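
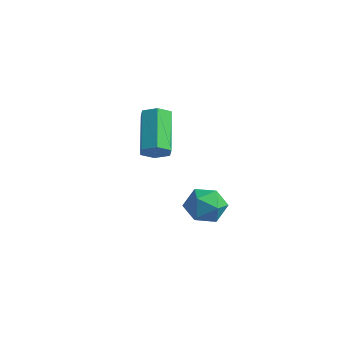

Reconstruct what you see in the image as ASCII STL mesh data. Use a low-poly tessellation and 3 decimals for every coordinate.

solid 
facet normal -0.957 -0.221 0.187
outer loop
vertex -1.646 -0.507 -2.521
vertex -1.371 -1.421 -2.195
vertex -1.423 -0.649 -1.547
endloop
endfacet
facet normal -0.839 0.478 0.262
outer loop
vertex -1.646 -0.507 -2.521
vertex -1.423 -0.649 -1.547
vertex -1.099 0.18 -2.023
endloop
endfacet
facet normal -0.587 0.726 -0.358
outer loop
vertex -1.646 -0.507 -2.521
vertex -1.099 0.18 -2.023
vertex -0.847 -0.08 -2.965
endloop
endfacet
facet normal -0.550 0.180 -0.816
outer loop
vertex -1.646 -0.507 -2.521
vertex -0.847 -0.08 -2.965
vertex -1.014 -1.07 -3.071
endloop
endfacet
facet normal -0.778 -0.405 -0.480
outer loop
vertex -1.646 -0.507 -2.521
vertex -1.014 -1.07 -3.071
vertex -1.371 -1.421 -2.195
endloop
endfacet
facet normal -0.332 0.564 0.756
outer loop
vertex -1.099 0.18 -2.023
vertex -1.423 -0.649 -1.547
vertex -0.486 -0.31 -1.389
endloop
endfacet
facet normal -0.523 -0.568 0.635
outer loop
vertex -1.423 -0.649 -1.547
vertex -1.371 -1.421 -2.195
vertex -0.653 -1.3 -1.495
endloop
endfacet
facet normal -0.234 -0.866 -0.442
outer loop
vertex -1.371 -1.421 -2.195
vertex -1.014 -1.07 -3.071
vertex -0.401 -1.56 -2.437
endloop
endfacet
facet normal 0.137 0.083 -0.987
outer loop
vertex -1.014 -1.07 -3.071
vertex -0.847 -0.08 -2.965
vertex -0.077 -0.731 -2.913
endloop
endfacet
facet normal 0.077 0.966 -0.246
outer loop
vertex -0.847 -0.08 -2.965
vertex -1.099 0.18 -2.023
vertex -0.129 0.041 -2.265
endloop
endfacet
facet normal 0.550 -0.180 0.816
outer loop
vertex 0.146 -0.873 -1.939
vertex -0.486 -0.31 -1.389
vertex -0.653 -1.3 -1.495
endloop
endfacet
facet normal 0.587 -0.726 0.358
outer loop
vertex 0.146 -0.873 -1.939
vertex -0.653 -1.3 -1.495
vertex -0.401 -1.56 -2.437
endloop
endfacet
facet normal 0.839 -0.478 -0.262
outer loop
vertex 0.146 -0.873 -1.939
vertex -0.401 -1.56 -2.437
vertex -0.077 -0.731 -2.913
endloop
endfacet
facet normal 0.957 0.221 -0.187
outer loop
vertex 0.146 -0.873 -1.939
vertex -0.077 -0.731 -2.913
vertex -0.129 0.041 -2.265
endloop
endfacet
facet normal 0.778 0.405 0.480
outer loop
vertex 0.146 -0.873 -1.939
vertex -0.129 0.041 -2.265
vertex -0.486 -0.31 -1.389
endloop
endfacet
facet normal -0.137 -0.083 0.987
outer loop
vertex -0.653 -1.3 -1.495
vertex -0.486 -0.31 -1.389
vertex -1.423 -0.649 -1.547
endloop
endfacet
facet normal -0.077 -0.966 0.246
outer loop
vertex -0.401 -1.56 -2.437
vertex -0.653 -1.3 -1.495
vertex -1.371 -1.421 -2.195
endloop
endfacet
facet normal 0.332 -0.564 -0.756
outer loop
vertex -0.077 -0.731 -2.913
vertex -0.401 -1.56 -2.437
vertex -1.014 -1.07 -3.071
endloop
endfacet
facet normal 0.523 0.568 -0.635
outer loop
vertex -0.129 0.041 -2.265
vertex -0.077 -0.731 -2.913
vertex -0.847 -0.08 -2.965
endloop
endfacet
facet normal 0.234 0.866 0.442
outer loop
vertex -0.486 -0.31 -1.389
vertex -0.129 0.041 -2.265
vertex -1.099 0.18 -2.023
endloop
endfacet
facet normal 0.563 -0.567 -0.602
outer loop
vertex -0.647 -3.577 2.494
vertex -0.984 -3.329 1.945
vertex -0.417 -3.01 2.175
endloop
endfacet
facet normal 0.755 0.061 0.652
outer loop
vertex -0.647 -3.577 2.494
vertex -0.417 -3.01 2.175
vertex -1.86 -2.358 3.785
endloop
endfacet
facet normal 0.755 0.061 0.652
outer loop
vertex -1.86 -2.358 3.785
vertex -0.417 -3.01 2.175
vertex -1.63 -1.791 3.466
endloop
endfacet
facet normal -0.565 0.567 0.600
outer loop
vertex -1.86 -2.358 3.785
vertex -1.63 -1.791 3.466
vertex -2.196 -2.111 3.235
endloop
endfacet
facet normal 0.563 -0.568 -0.600
outer loop
vertex -0.417 -3.01 2.175
vertex -0.984 -3.329 1.945
vertex -0.754 -2.763 1.625
endloop
endfacet
facet normal 0.666 0.742 -0.075
outer loop
vertex -0.417 -3.01 2.175
vertex -0.754 -2.763 1.625
vertex -1.63 -1.791 3.466
endloop
endfacet
facet normal 0.667 0.742 -0.074
outer loop
vertex -1.63 -1.791 3.466
vertex -0.754 -2.763 1.625
vertex -1.966 -1.544 2.916
endloop
endfacet
facet normal -0.565 0.567 0.600
outer loop
vertex -1.63 -1.791 3.466
vertex -1.966 -1.544 2.916
vertex -2.196 -2.111 3.235
endloop
endfacet
facet normal 0.564 -0.568 -0.600
outer loop
vertex -0.754 -2.763 1.625
vertex -0.984 -3.329 1.945
vertex -1.32 -3.082 1.395
endloop
endfacet
facet normal -0.089 0.681 -0.727
outer loop
vertex -0.754 -2.763 1.625
vertex -1.32 -3.082 1.395
vertex -1.966 -1.544 2.916
endloop
endfacet
facet normal -0.089 0.681 -0.727
outer loop
vertex -1.966 -1.544 2.916
vertex -1.32 -3.082 1.395
vertex -2.533 -1.863 2.686
endloop
endfacet
facet normal -0.563 0.567 0.602
outer loop
vertex -1.966 -1.544 2.916
vertex -2.533 -1.863 2.686
vertex -2.196 -2.111 3.235
endloop
endfacet
facet normal 0.565 -0.567 -0.600
outer loop
vertex -1.32 -3.082 1.395
vertex -0.984 -3.329 1.945
vertex -1.55 -3.649 1.714
endloop
endfacet
facet normal -0.755 -0.061 -0.652
outer loop
vertex -1.32 -3.082 1.395
vertex -1.55 -3.649 1.714
vertex -2.533 -1.863 2.686
endloop
endfacet
facet normal -0.755 -0.061 -0.652
outer loop
vertex -2.533 -1.863 2.686
vertex -1.55 -3.649 1.714
vertex -2.763 -2.43 3.005
endloop
endfacet
facet normal -0.563 0.567 0.602
outer loop
vertex -2.533 -1.863 2.686
vertex -2.763 -2.43 3.005
vertex -2.196 -2.111 3.235
endloop
endfacet
facet normal 0.565 -0.567 -0.600
outer loop
vertex -1.55 -3.649 1.714
vertex -0.984 -3.329 1.945
vertex -1.214 -3.896 2.264
endloop
endfacet
facet normal -0.667 -0.742 0.074
outer loop
vertex -1.55 -3.649 1.714
vertex -1.214 -3.896 2.264
vertex -2.763 -2.43 3.005
endloop
endfacet
facet normal -0.666 -0.742 0.075
outer loop
vertex -2.763 -2.43 3.005
vertex -1.214 -3.896 2.264
vertex -2.426 -2.677 3.555
endloop
endfacet
facet normal -0.563 0.568 0.600
outer loop
vertex -2.763 -2.43 3.005
vertex -2.426 -2.677 3.555
vertex -2.196 -2.111 3.235
endloop
endfacet
facet normal 0.563 -0.567 -0.602
outer loop
vertex -1.214 -3.896 2.264
vertex -0.984 -3.329 1.945
vertex -0.647 -3.577 2.494
endloop
endfacet
facet normal 0.089 -0.681 0.727
outer loop
vertex -1.214 -3.896 2.264
vertex -0.647 -3.577 2.494
vertex -2.426 -2.677 3.555
endloop
endfacet
facet normal 0.089 -0.681 0.727
outer loop
vertex -2.426 -2.677 3.555
vertex -0.647 -3.577 2.494
vertex -1.86 -2.358 3.785
endloop
endfacet
facet normal -0.564 0.568 0.600
outer loop
vertex -2.426 -2.677 3.555
vertex -1.86 -2.358 3.785
vertex -2.196 -2.111 3.235
endloop
endfacet

endsolid


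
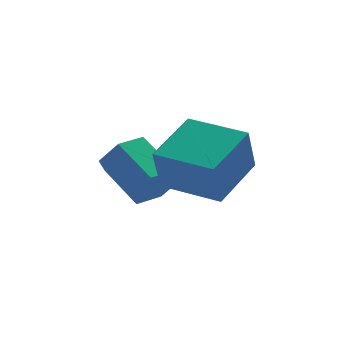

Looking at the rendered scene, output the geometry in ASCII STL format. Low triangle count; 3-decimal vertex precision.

solid 
facet normal -0.519 -0.781 -0.347
outer loop
vertex -1.294 -4.316 3.191
vertex -3.03 -3.212 3.3
vertex -1.048 -3.773 1.599
endloop
endfacet
facet normal 0.843 -0.536 -0.053
outer loop
vertex 0.03 -2.148 2.32
vertex -1.294 -4.316 3.191
vertex -1.048 -3.773 1.599
endloop
endfacet
facet normal -0.518 -0.782 -0.346
outer loop
vertex -1.048 -3.773 1.599
vertex -3.03 -3.212 3.3
vertex -2.784 -2.67 1.708
endloop
endfacet
facet normal 0.144 0.320 -0.936
outer loop
vertex -2.784 -2.67 1.708
vertex 0.03 -2.148 2.32
vertex -1.048 -3.773 1.599
endloop
endfacet
facet normal -0.144 -0.320 0.936
outer loop
vertex -1.294 -4.316 3.191
vertex -1.952 -1.587 4.021
vertex -3.03 -3.212 3.3
endloop
endfacet
facet normal 0.843 -0.536 -0.052
outer loop
vertex -0.216 -2.69 3.912
vertex -1.294 -4.316 3.191
vertex 0.03 -2.148 2.32
endloop
endfacet
facet normal -0.144 -0.320 0.937
outer loop
vertex -0.216 -2.69 3.912
vertex -1.952 -1.587 4.021
vertex -1.294 -4.316 3.191
endloop
endfacet
facet normal -0.843 0.536 0.052
outer loop
vertex -3.03 -3.212 3.3
vertex -1.952 -1.587 4.021
vertex -2.784 -2.67 1.708
endloop
endfacet
facet normal 0.144 0.320 -0.937
outer loop
vertex -1.706 -1.044 2.429
vertex 0.03 -2.148 2.32
vertex -2.784 -2.67 1.708
endloop
endfacet
facet normal -0.843 0.536 0.052
outer loop
vertex -2.784 -2.67 1.708
vertex -1.952 -1.587 4.021
vertex -1.706 -1.044 2.429
endloop
endfacet
facet normal 0.519 0.782 0.346
outer loop
vertex -1.706 -1.044 2.429
vertex -0.216 -2.69 3.912
vertex 0.03 -2.148 2.32
endloop
endfacet
facet normal 0.518 0.782 0.347
outer loop
vertex -1.952 -1.587 4.021
vertex -0.216 -2.69 3.912
vertex -1.706 -1.044 2.429
endloop
endfacet
facet normal 0.548 -0.688 -0.476
outer loop
vertex -2.312 -1.19 1.646
vertex -2.914 -1.153 0.899
vertex -2.153 -0.569 0.931
endloop
endfacet
facet normal 0.820 0.329 0.468
outer loop
vertex -2.312 -1.19 1.646
vertex -2.153 -0.569 0.931
vertex -3.303 0.055 2.508
endloop
endfacet
facet normal 0.820 0.329 0.468
outer loop
vertex -3.303 0.055 2.508
vertex -2.153 -0.569 0.931
vertex -3.144 0.676 1.793
endloop
endfacet
facet normal -0.547 0.689 0.476
outer loop
vertex -3.303 0.055 2.508
vertex -3.144 0.676 1.793
vertex -3.906 0.093 1.761
endloop
endfacet
facet normal 0.548 -0.687 -0.477
outer loop
vertex -2.153 -0.569 0.931
vertex -2.914 -1.153 0.899
vertex -2.755 -0.531 0.185
endloop
endfacet
facet normal 0.554 0.725 -0.410
outer loop
vertex -2.153 -0.569 0.931
vertex -2.755 -0.531 0.185
vertex -3.144 0.676 1.793
endloop
endfacet
facet normal 0.553 0.725 -0.410
outer loop
vertex -3.144 0.676 1.793
vertex -2.755 -0.531 0.185
vertex -3.747 0.714 1.047
endloop
endfacet
facet normal -0.547 0.688 0.477
outer loop
vertex -3.144 0.676 1.793
vertex -3.747 0.714 1.047
vertex -3.906 0.093 1.761
endloop
endfacet
facet normal 0.548 -0.688 -0.477
outer loop
vertex -2.755 -0.531 0.185
vertex -2.914 -1.153 0.899
vertex -3.517 -1.115 0.152
endloop
endfacet
facet normal -0.266 0.397 -0.879
outer loop
vertex -2.755 -0.531 0.185
vertex -3.517 -1.115 0.152
vertex -3.747 0.714 1.047
endloop
endfacet
facet normal -0.266 0.396 -0.879
outer loop
vertex -3.747 0.714 1.047
vertex -3.517 -1.115 0.152
vertex -4.508 0.13 1.014
endloop
endfacet
facet normal -0.548 0.688 0.476
outer loop
vertex -3.747 0.714 1.047
vertex -4.508 0.13 1.014
vertex -3.906 0.093 1.761
endloop
endfacet
facet normal 0.547 -0.689 -0.476
outer loop
vertex -3.517 -1.115 0.152
vertex -2.914 -1.153 0.899
vertex -3.676 -1.736 0.867
endloop
endfacet
facet normal -0.820 -0.329 -0.468
outer loop
vertex -3.517 -1.115 0.152
vertex -3.676 -1.736 0.867
vertex -4.508 0.13 1.014
endloop
endfacet
facet normal -0.820 -0.329 -0.468
outer loop
vertex -4.508 0.13 1.014
vertex -3.676 -1.736 0.867
vertex -4.667 -0.491 1.729
endloop
endfacet
facet normal -0.548 0.688 0.476
outer loop
vertex -4.508 0.13 1.014
vertex -4.667 -0.491 1.729
vertex -3.906 0.093 1.761
endloop
endfacet
facet normal 0.547 -0.688 -0.477
outer loop
vertex -3.676 -1.736 0.867
vertex -2.914 -1.153 0.899
vertex -3.073 -1.774 1.613
endloop
endfacet
facet normal -0.553 -0.725 0.410
outer loop
vertex -3.676 -1.736 0.867
vertex -3.073 -1.774 1.613
vertex -4.667 -0.491 1.729
endloop
endfacet
facet normal -0.554 -0.725 0.410
outer loop
vertex -4.667 -0.491 1.729
vertex -3.073 -1.774 1.613
vertex -4.065 -0.529 2.475
endloop
endfacet
facet normal -0.548 0.687 0.477
outer loop
vertex -4.667 -0.491 1.729
vertex -4.065 -0.529 2.475
vertex -3.906 0.093 1.761
endloop
endfacet
facet normal 0.548 -0.688 -0.476
outer loop
vertex -3.073 -1.774 1.613
vertex -2.914 -1.153 0.899
vertex -2.312 -1.19 1.646
endloop
endfacet
facet normal 0.266 -0.396 0.879
outer loop
vertex -3.073 -1.774 1.613
vertex -2.312 -1.19 1.646
vertex -4.065 -0.529 2.475
endloop
endfacet
facet normal 0.266 -0.397 0.879
outer loop
vertex -4.065 -0.529 2.475
vertex -2.312 -1.19 1.646
vertex -3.303 0.055 2.508
endloop
endfacet
facet normal -0.548 0.688 0.477
outer loop
vertex -4.065 -0.529 2.475
vertex -3.303 0.055 2.508
vertex -3.906 0.093 1.761
endloop
endfacet

endsolid


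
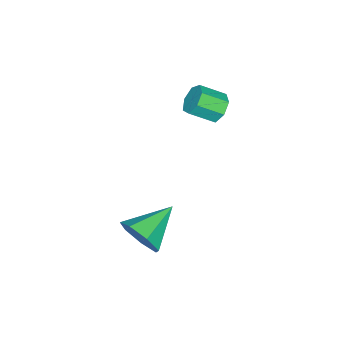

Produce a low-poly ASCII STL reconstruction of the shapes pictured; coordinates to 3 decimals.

solid 
facet normal 0.883 -0.265 -0.387
outer loop
vertex 1.875 1.81 -0.067
vertex 1.451 1.275 -0.669
vertex 1.678 2.153 -0.751
endloop
endfacet
facet normal -0.026 0.891 0.454
outer loop
vertex 1.875 1.81 -0.067
vertex 1.678 2.153 -0.751
vertex -0.051 1.725 -0.011
endloop
endfacet
facet normal 0.883 -0.265 -0.387
outer loop
vertex 1.678 2.153 -0.751
vertex 1.451 1.275 -0.669
vertex 1.31 1.835 -1.373
endloop
endfacet
facet normal -0.336 0.904 -0.263
outer loop
vertex 1.678 2.153 -0.751
vertex 1.31 1.835 -1.373
vertex -0.051 1.725 -0.011
endloop
endfacet
facet normal 0.883 -0.265 -0.388
outer loop
vertex 1.31 1.835 -1.373
vertex 1.451 1.275 -0.669
vertex 1.048 1.096 -1.465
endloop
endfacet
facet normal -0.682 0.324 -0.656
outer loop
vertex 1.31 1.835 -1.373
vertex 1.048 1.096 -1.465
vertex -0.051 1.725 -0.011
endloop
endfacet
facet normal 0.883 -0.265 -0.387
outer loop
vertex 1.048 1.096 -1.465
vertex 1.451 1.275 -0.669
vertex 1.089 0.492 -0.958
endloop
endfacet
facet normal -0.803 -0.414 -0.428
outer loop
vertex 1.048 1.096 -1.465
vertex 1.089 0.492 -0.958
vertex -0.051 1.725 -0.011
endloop
endfacet
facet normal 0.883 -0.265 -0.388
outer loop
vertex 1.089 0.492 -0.958
vertex 1.451 1.275 -0.669
vertex 1.403 0.478 -0.234
endloop
endfacet
facet normal -0.608 -0.754 0.249
outer loop
vertex 1.089 0.492 -0.958
vertex 1.403 0.478 -0.234
vertex -0.051 1.725 -0.011
endloop
endfacet
facet normal 0.884 -0.264 -0.387
outer loop
vertex 1.403 0.478 -0.234
vertex 1.451 1.275 -0.669
vertex 1.752 1.064 0.163
endloop
endfacet
facet normal -0.245 -0.440 0.864
outer loop
vertex 1.403 0.478 -0.234
vertex 1.752 1.064 0.163
vertex -0.051 1.725 -0.011
endloop
endfacet
facet normal 0.883 -0.265 -0.387
outer loop
vertex 1.752 1.064 0.163
vertex 1.451 1.275 -0.669
vertex 1.875 1.81 -0.067
endloop
endfacet
facet normal 0.015 0.292 0.956
outer loop
vertex 1.752 1.064 0.163
vertex 1.875 1.81 -0.067
vertex -0.051 1.725 -0.011
endloop
endfacet
facet normal -0.470 0.709 -0.526
outer loop
vertex -3.133 1.507 2.238
vertex -3.38 1.744 2.778
vertex -2.829 1.896 2.491
endloop
endfacet
facet normal 0.692 -0.074 -0.718
outer loop
vertex -3.133 1.507 2.238
vertex -2.829 1.896 2.491
vertex -2.612 0.719 2.821
endloop
endfacet
facet normal 0.693 -0.073 -0.717
outer loop
vertex -2.612 0.719 2.821
vertex -2.829 1.896 2.491
vertex -2.308 1.108 3.075
endloop
endfacet
facet normal 0.469 -0.710 0.526
outer loop
vertex -2.612 0.719 2.821
vertex -2.308 1.108 3.075
vertex -2.86 0.956 3.362
endloop
endfacet
facet normal -0.470 0.709 -0.526
outer loop
vertex -2.829 1.896 2.491
vertex -3.38 1.744 2.778
vertex -2.94 2.171 2.961
endloop
endfacet
facet normal 0.860 0.502 -0.090
outer loop
vertex -2.829 1.896 2.491
vertex -2.94 2.171 2.961
vertex -2.308 1.108 3.075
endloop
endfacet
facet normal 0.860 0.502 -0.090
outer loop
vertex -2.308 1.108 3.075
vertex -2.94 2.171 2.961
vertex -2.419 1.383 3.545
endloop
endfacet
facet normal 0.469 -0.710 0.526
outer loop
vertex -2.308 1.108 3.075
vertex -2.419 1.383 3.545
vertex -2.86 0.956 3.362
endloop
endfacet
facet normal -0.469 0.709 -0.526
outer loop
vertex -2.94 2.171 2.961
vertex -3.38 1.744 2.778
vertex -3.383 2.124 3.293
endloop
endfacet
facet normal 0.380 0.700 0.605
outer loop
vertex -2.94 2.171 2.961
vertex -3.383 2.124 3.293
vertex -2.419 1.383 3.545
endloop
endfacet
facet normal 0.380 0.700 0.605
outer loop
vertex -2.419 1.383 3.545
vertex -3.383 2.124 3.293
vertex -2.862 1.336 3.877
endloop
endfacet
facet normal 0.469 -0.710 0.526
outer loop
vertex -2.419 1.383 3.545
vertex -2.862 1.336 3.877
vertex -2.86 0.956 3.362
endloop
endfacet
facet normal -0.469 0.709 -0.526
outer loop
vertex -3.383 2.124 3.293
vertex -3.38 1.744 2.778
vertex -3.824 1.791 3.237
endloop
endfacet
facet normal -0.387 0.370 0.845
outer loop
vertex -3.383 2.124 3.293
vertex -3.824 1.791 3.237
vertex -2.862 1.336 3.877
endloop
endfacet
facet normal -0.387 0.370 0.845
outer loop
vertex -2.862 1.336 3.877
vertex -3.824 1.791 3.237
vertex -3.303 1.003 3.821
endloop
endfacet
facet normal 0.469 -0.710 0.526
outer loop
vertex -2.862 1.336 3.877
vertex -3.303 1.003 3.821
vertex -2.86 0.956 3.362
endloop
endfacet
facet normal -0.469 0.710 -0.526
outer loop
vertex -3.824 1.791 3.237
vertex -3.38 1.744 2.778
vertex -3.931 1.423 2.836
endloop
endfacet
facet normal -0.862 -0.238 0.448
outer loop
vertex -3.824 1.791 3.237
vertex -3.931 1.423 2.836
vertex -3.303 1.003 3.821
endloop
endfacet
facet normal -0.862 -0.239 0.448
outer loop
vertex -3.303 1.003 3.821
vertex -3.931 1.423 2.836
vertex -3.41 0.635 3.419
endloop
endfacet
facet normal 0.469 -0.710 0.525
outer loop
vertex -3.303 1.003 3.821
vertex -3.41 0.635 3.419
vertex -2.86 0.956 3.362
endloop
endfacet
facet normal -0.469 0.709 -0.527
outer loop
vertex -3.931 1.423 2.836
vertex -3.38 1.744 2.778
vertex -3.623 1.296 2.391
endloop
endfacet
facet normal -0.688 -0.667 -0.286
outer loop
vertex -3.931 1.423 2.836
vertex -3.623 1.296 2.391
vertex -3.41 0.635 3.419
endloop
endfacet
facet normal -0.689 -0.666 -0.285
outer loop
vertex -3.41 0.635 3.419
vertex -3.623 1.296 2.391
vertex -3.103 0.508 2.974
endloop
endfacet
facet normal 0.469 -0.710 0.526
outer loop
vertex -3.41 0.635 3.419
vertex -3.103 0.508 2.974
vertex -2.86 0.956 3.362
endloop
endfacet
facet normal -0.470 0.709 -0.526
outer loop
vertex -3.623 1.296 2.391
vertex -3.38 1.744 2.778
vertex -3.133 1.507 2.238
endloop
endfacet
facet normal 0.004 -0.593 -0.805
outer loop
vertex -3.623 1.296 2.391
vertex -3.133 1.507 2.238
vertex -3.103 0.508 2.974
endloop
endfacet
facet normal 0.004 -0.593 -0.805
outer loop
vertex -3.103 0.508 2.974
vertex -3.133 1.507 2.238
vertex -2.612 0.719 2.821
endloop
endfacet
facet normal 0.469 -0.710 0.526
outer loop
vertex -3.103 0.508 2.974
vertex -2.612 0.719 2.821
vertex -2.86 0.956 3.362
endloop
endfacet

endsolid


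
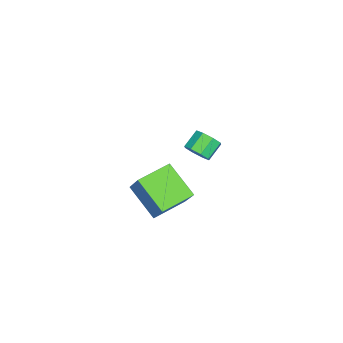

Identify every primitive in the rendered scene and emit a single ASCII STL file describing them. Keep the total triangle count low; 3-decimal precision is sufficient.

solid 
facet normal 0.743 -0.346 -0.573
outer loop
vertex -2.622 -0.326 2.523
vertex -2.993 -0.145 1.933
vertex -2.513 0.187 2.355
endloop
endfacet
facet normal 0.640 0.113 0.760
outer loop
vertex -2.622 -0.326 2.523
vertex -2.513 0.187 2.355
vertex -3.416 0.043 3.137
endloop
endfacet
facet normal 0.640 0.113 0.760
outer loop
vertex -3.416 0.043 3.137
vertex -2.513 0.187 2.355
vertex -3.307 0.557 2.969
endloop
endfacet
facet normal -0.743 0.345 0.574
outer loop
vertex -3.416 0.043 3.137
vertex -3.307 0.557 2.969
vertex -3.787 0.225 2.547
endloop
endfacet
facet normal 0.743 -0.345 -0.573
outer loop
vertex -2.513 0.187 2.355
vertex -2.993 -0.145 1.933
vertex -2.685 0.506 1.94
endloop
endfacet
facet normal 0.593 0.738 0.322
outer loop
vertex -2.513 0.187 2.355
vertex -2.685 0.506 1.94
vertex -3.307 0.557 2.969
endloop
endfacet
facet normal 0.592 0.739 0.321
outer loop
vertex -3.307 0.557 2.969
vertex -2.685 0.506 1.94
vertex -3.479 0.876 2.553
endloop
endfacet
facet normal -0.743 0.346 0.573
outer loop
vertex -3.307 0.557 2.969
vertex -3.479 0.876 2.553
vertex -3.787 0.225 2.547
endloop
endfacet
facet normal 0.743 -0.345 -0.573
outer loop
vertex -2.685 0.506 1.94
vertex -2.993 -0.145 1.933
vertex -3.037 0.444 1.521
endloop
endfacet
facet normal 0.199 0.931 -0.305
outer loop
vertex -2.685 0.506 1.94
vertex -3.037 0.444 1.521
vertex -3.479 0.876 2.553
endloop
endfacet
facet normal 0.197 0.932 -0.306
outer loop
vertex -3.479 0.876 2.553
vertex -3.037 0.444 1.521
vertex -3.832 0.813 2.134
endloop
endfacet
facet normal -0.743 0.346 0.574
outer loop
vertex -3.479 0.876 2.553
vertex -3.832 0.813 2.134
vertex -3.787 0.225 2.547
endloop
endfacet
facet normal 0.743 -0.346 -0.574
outer loop
vertex -3.037 0.444 1.521
vertex -2.993 -0.145 1.933
vertex -3.364 0.037 1.343
endloop
endfacet
facet normal -0.312 0.580 -0.753
outer loop
vertex -3.037 0.444 1.521
vertex -3.364 0.037 1.343
vertex -3.832 0.813 2.134
endloop
endfacet
facet normal -0.313 0.579 -0.753
outer loop
vertex -3.832 0.813 2.134
vertex -3.364 0.037 1.343
vertex -4.158 0.406 1.957
endloop
endfacet
facet normal -0.743 0.346 0.573
outer loop
vertex -3.832 0.813 2.134
vertex -4.158 0.406 1.957
vertex -3.787 0.225 2.547
endloop
endfacet
facet normal 0.743 -0.345 -0.574
outer loop
vertex -3.364 0.037 1.343
vertex -2.993 -0.145 1.933
vertex -3.473 -0.477 1.511
endloop
endfacet
facet normal -0.640 -0.113 -0.760
outer loop
vertex -3.364 0.037 1.343
vertex -3.473 -0.477 1.511
vertex -4.158 0.406 1.957
endloop
endfacet
facet normal -0.640 -0.113 -0.760
outer loop
vertex -4.158 0.406 1.957
vertex -3.473 -0.477 1.511
vertex -4.267 -0.107 2.125
endloop
endfacet
facet normal -0.743 0.346 0.573
outer loop
vertex -4.158 0.406 1.957
vertex -4.267 -0.107 2.125
vertex -3.787 0.225 2.547
endloop
endfacet
facet normal 0.743 -0.346 -0.573
outer loop
vertex -3.473 -0.477 1.511
vertex -2.993 -0.145 1.933
vertex -3.301 -0.796 1.927
endloop
endfacet
facet normal -0.593 -0.739 -0.321
outer loop
vertex -3.473 -0.477 1.511
vertex -3.301 -0.796 1.927
vertex -4.267 -0.107 2.125
endloop
endfacet
facet normal -0.593 -0.738 -0.322
outer loop
vertex -4.267 -0.107 2.125
vertex -3.301 -0.796 1.927
vertex -4.095 -0.426 2.54
endloop
endfacet
facet normal -0.743 0.345 0.573
outer loop
vertex -4.267 -0.107 2.125
vertex -4.095 -0.426 2.54
vertex -3.787 0.225 2.547
endloop
endfacet
facet normal 0.743 -0.346 -0.574
outer loop
vertex -3.301 -0.796 1.927
vertex -2.993 -0.145 1.933
vertex -2.948 -0.733 2.346
endloop
endfacet
facet normal -0.197 -0.931 0.306
outer loop
vertex -3.301 -0.796 1.927
vertex -2.948 -0.733 2.346
vertex -4.095 -0.426 2.54
endloop
endfacet
facet normal -0.198 -0.932 0.304
outer loop
vertex -4.095 -0.426 2.54
vertex -2.948 -0.733 2.346
vertex -3.743 -0.364 2.959
endloop
endfacet
facet normal -0.743 0.345 0.573
outer loop
vertex -4.095 -0.426 2.54
vertex -3.743 -0.364 2.959
vertex -3.787 0.225 2.547
endloop
endfacet
facet normal 0.743 -0.346 -0.573
outer loop
vertex -2.948 -0.733 2.346
vertex -2.993 -0.145 1.933
vertex -2.622 -0.326 2.523
endloop
endfacet
facet normal 0.313 -0.578 0.754
outer loop
vertex -2.948 -0.733 2.346
vertex -2.622 -0.326 2.523
vertex -3.743 -0.364 2.959
endloop
endfacet
facet normal 0.312 -0.580 0.752
outer loop
vertex -3.743 -0.364 2.959
vertex -2.622 -0.326 2.523
vertex -3.416 0.043 3.137
endloop
endfacet
facet normal -0.743 0.346 0.574
outer loop
vertex -3.743 -0.364 2.959
vertex -3.416 0.043 3.137
vertex -3.787 0.225 2.547
endloop
endfacet
facet normal -0.771 0.616 0.162
outer loop
vertex 1.179 -0.248 4.724
vertex 2.029 1.116 3.585
vertex 0.378 -0.891 3.356
endloop
endfacet
facet normal -0.431 -0.693 0.578
outer loop
vertex 1.711 -1.956 3.075
vertex 1.179 -0.248 4.724
vertex 0.378 -0.891 3.356
endloop
endfacet
facet normal -0.771 0.616 0.162
outer loop
vertex 0.378 -0.891 3.356
vertex 2.029 1.116 3.585
vertex 1.228 0.474 2.217
endloop
endfacet
facet normal -0.469 -0.375 -0.800
outer loop
vertex 1.228 0.474 2.217
vertex 1.711 -1.956 3.075
vertex 0.378 -0.891 3.356
endloop
endfacet
facet normal 0.469 0.376 0.800
outer loop
vertex 1.179 -0.248 4.724
vertex 3.362 0.051 3.304
vertex 2.029 1.116 3.585
endloop
endfacet
facet normal -0.432 -0.692 0.578
outer loop
vertex 2.512 -1.314 4.443
vertex 1.179 -0.248 4.724
vertex 1.711 -1.956 3.075
endloop
endfacet
facet normal 0.469 0.375 0.800
outer loop
vertex 2.512 -1.314 4.443
vertex 3.362 0.051 3.304
vertex 1.179 -0.248 4.724
endloop
endfacet
facet normal 0.432 0.693 -0.578
outer loop
vertex 2.029 1.116 3.585
vertex 3.362 0.051 3.304
vertex 1.228 0.474 2.217
endloop
endfacet
facet normal -0.469 -0.375 -0.800
outer loop
vertex 2.561 -0.592 1.936
vertex 1.711 -1.956 3.075
vertex 1.228 0.474 2.217
endloop
endfacet
facet normal 0.432 0.692 -0.578
outer loop
vertex 1.228 0.474 2.217
vertex 3.362 0.051 3.304
vertex 2.561 -0.592 1.936
endloop
endfacet
facet normal 0.771 -0.616 -0.162
outer loop
vertex 2.561 -0.592 1.936
vertex 2.512 -1.314 4.443
vertex 1.711 -1.956 3.075
endloop
endfacet
facet normal 0.771 -0.616 -0.162
outer loop
vertex 3.362 0.051 3.304
vertex 2.512 -1.314 4.443
vertex 2.561 -0.592 1.936
endloop
endfacet

endsolid


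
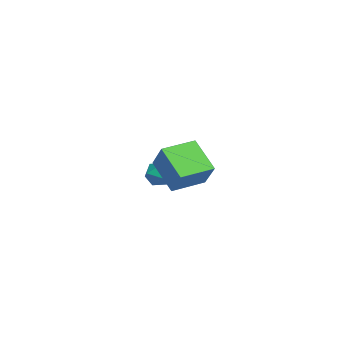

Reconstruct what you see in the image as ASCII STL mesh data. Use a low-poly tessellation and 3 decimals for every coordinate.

solid 
facet normal -0.650 -0.153 -0.744
outer loop
vertex 2.174 -4.259 2.833
vertex 1.547 -2.639 3.049
vertex 3.487 -3.579 1.546
endloop
endfacet
facet normal 0.358 -0.926 -0.124
outer loop
vertex 4.593 -3.321 2.811
vertex 2.174 -4.259 2.833
vertex 3.487 -3.579 1.546
endloop
endfacet
facet normal -0.650 -0.153 -0.744
outer loop
vertex 3.487 -3.579 1.546
vertex 1.547 -2.639 3.049
vertex 2.86 -1.96 1.762
endloop
endfacet
facet normal 0.670 0.347 -0.656
outer loop
vertex 2.86 -1.96 1.762
vertex 4.593 -3.321 2.811
vertex 3.487 -3.579 1.546
endloop
endfacet
facet normal -0.670 -0.347 0.656
outer loop
vertex 2.174 -4.259 2.833
vertex 2.653 -2.381 4.314
vertex 1.547 -2.639 3.049
endloop
endfacet
facet normal 0.358 -0.926 -0.123
outer loop
vertex 3.28 -4.0 4.098
vertex 2.174 -4.259 2.833
vertex 4.593 -3.321 2.811
endloop
endfacet
facet normal -0.670 -0.347 0.657
outer loop
vertex 3.28 -4.0 4.098
vertex 2.653 -2.381 4.314
vertex 2.174 -4.259 2.833
endloop
endfacet
facet normal -0.357 0.926 0.124
outer loop
vertex 1.547 -2.639 3.049
vertex 2.653 -2.381 4.314
vertex 2.86 -1.96 1.762
endloop
endfacet
facet normal 0.670 0.347 -0.657
outer loop
vertex 3.966 -1.701 3.027
vertex 4.593 -3.321 2.811
vertex 2.86 -1.96 1.762
endloop
endfacet
facet normal -0.358 0.925 0.124
outer loop
vertex 2.86 -1.96 1.762
vertex 2.653 -2.381 4.314
vertex 3.966 -1.701 3.027
endloop
endfacet
facet normal 0.650 0.153 0.744
outer loop
vertex 3.966 -1.701 3.027
vertex 3.28 -4.0 4.098
vertex 4.593 -3.321 2.811
endloop
endfacet
facet normal 0.650 0.153 0.744
outer loop
vertex 2.653 -2.381 4.314
vertex 3.28 -4.0 4.098
vertex 3.966 -1.701 3.027
endloop
endfacet
facet normal 0.192 0.942 -0.276
outer loop
vertex -1.993 -2.905 -0.215
vertex -2.724 -2.658 0.119
vertex -2.027 -2.662 0.589
endloop
endfacet
facet normal 0.797 0.587 -0.144
outer loop
vertex -1.993 -2.905 -0.215
vertex -2.027 -2.662 0.589
vertex -1.571 -3.334 0.372
endloop
endfacet
facet normal 0.818 0.019 -0.574
outer loop
vertex -1.993 -2.905 -0.215
vertex -1.571 -3.334 0.372
vertex -1.986 -3.746 -0.233
endloop
endfacet
facet normal 0.226 0.023 -0.974
outer loop
vertex -1.993 -2.905 -0.215
vertex -1.986 -3.746 -0.233
vertex -2.699 -3.328 -0.389
endloop
endfacet
facet normal -0.160 0.593 -0.789
outer loop
vertex -1.993 -2.905 -0.215
vertex -2.699 -3.328 -0.389
vertex -2.724 -2.658 0.119
endloop
endfacet
facet normal 0.772 0.353 0.529
outer loop
vertex -1.571 -3.334 0.372
vertex -2.027 -2.662 0.589
vertex -2.041 -3.352 1.069
endloop
endfacet
facet normal -0.207 0.927 0.314
outer loop
vertex -2.027 -2.662 0.589
vertex -2.724 -2.658 0.119
vertex -2.754 -2.934 0.913
endloop
endfacet
facet normal -0.777 0.361 -0.515
outer loop
vertex -2.724 -2.658 0.119
vertex -2.699 -3.328 -0.389
vertex -3.169 -3.346 0.308
endloop
endfacet
facet normal -0.152 -0.562 -0.813
outer loop
vertex -2.699 -3.328 -0.389
vertex -1.986 -3.746 -0.233
vertex -2.713 -4.018 0.091
endloop
endfacet
facet normal 0.806 -0.567 -0.167
outer loop
vertex -1.986 -3.746 -0.233
vertex -1.571 -3.334 0.372
vertex -2.016 -4.022 0.561
endloop
endfacet
facet normal -0.226 -0.023 0.974
outer loop
vertex -2.747 -3.775 0.895
vertex -2.041 -3.352 1.069
vertex -2.754 -2.934 0.913
endloop
endfacet
facet normal -0.818 -0.019 0.574
outer loop
vertex -2.747 -3.775 0.895
vertex -2.754 -2.934 0.913
vertex -3.169 -3.346 0.308
endloop
endfacet
facet normal -0.797 -0.587 0.144
outer loop
vertex -2.747 -3.775 0.895
vertex -3.169 -3.346 0.308
vertex -2.713 -4.018 0.091
endloop
endfacet
facet normal -0.192 -0.942 0.276
outer loop
vertex -2.747 -3.775 0.895
vertex -2.713 -4.018 0.091
vertex -2.016 -4.022 0.561
endloop
endfacet
facet normal 0.160 -0.593 0.789
outer loop
vertex -2.747 -3.775 0.895
vertex -2.016 -4.022 0.561
vertex -2.041 -3.352 1.069
endloop
endfacet
facet normal 0.152 0.562 0.813
outer loop
vertex -2.754 -2.934 0.913
vertex -2.041 -3.352 1.069
vertex -2.027 -2.662 0.589
endloop
endfacet
facet normal -0.806 0.567 0.167
outer loop
vertex -3.169 -3.346 0.308
vertex -2.754 -2.934 0.913
vertex -2.724 -2.658 0.119
endloop
endfacet
facet normal -0.772 -0.353 -0.529
outer loop
vertex -2.713 -4.018 0.091
vertex -3.169 -3.346 0.308
vertex -2.699 -3.328 -0.389
endloop
endfacet
facet normal 0.207 -0.927 -0.314
outer loop
vertex -2.016 -4.022 0.561
vertex -2.713 -4.018 0.091
vertex -1.986 -3.746 -0.233
endloop
endfacet
facet normal 0.777 -0.361 0.515
outer loop
vertex -2.041 -3.352 1.069
vertex -2.016 -4.022 0.561
vertex -1.571 -3.334 0.372
endloop
endfacet

endsolid


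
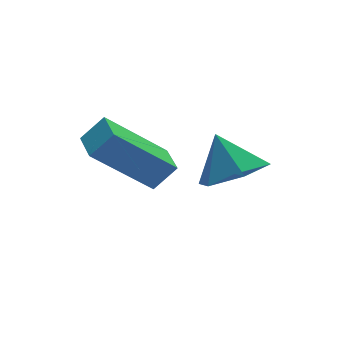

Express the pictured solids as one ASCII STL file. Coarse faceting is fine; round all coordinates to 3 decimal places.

solid 
facet normal 0.122 -0.576 -0.808
outer loop
vertex 2.157 -0.001 2.931
vertex 1.286 -0.337 3.039
vertex 1.432 0.429 2.515
endloop
endfacet
facet normal 0.455 0.882 0.119
outer loop
vertex 2.157 -0.001 2.931
vertex 1.432 0.429 2.515
vertex 1.134 0.377 4.041
endloop
endfacet
facet normal 0.124 -0.576 -0.808
outer loop
vertex 1.432 0.429 2.515
vertex 1.286 -0.337 3.039
vertex 0.561 0.092 2.622
endloop
endfacet
facet normal -0.365 0.930 -0.040
outer loop
vertex 1.432 0.429 2.515
vertex 0.561 0.092 2.622
vertex 1.134 0.377 4.041
endloop
endfacet
facet normal 0.123 -0.577 -0.807
outer loop
vertex 0.561 0.092 2.622
vertex 1.286 -0.337 3.039
vertex 0.415 -0.674 3.147
endloop
endfacet
facet normal -0.887 0.364 0.285
outer loop
vertex 0.561 0.092 2.622
vertex 0.415 -0.674 3.147
vertex 1.134 0.377 4.041
endloop
endfacet
facet normal 0.123 -0.576 -0.808
outer loop
vertex 0.415 -0.674 3.147
vertex 1.286 -0.337 3.039
vertex 1.14 -1.104 3.564
endloop
endfacet
facet normal -0.590 -0.250 0.768
outer loop
vertex 0.415 -0.674 3.147
vertex 1.14 -1.104 3.564
vertex 1.134 0.377 4.041
endloop
endfacet
facet normal 0.123 -0.576 -0.808
outer loop
vertex 1.14 -1.104 3.564
vertex 1.286 -0.337 3.039
vertex 2.011 -0.767 3.456
endloop
endfacet
facet normal 0.230 -0.298 0.927
outer loop
vertex 1.14 -1.104 3.564
vertex 2.011 -0.767 3.456
vertex 1.134 0.377 4.041
endloop
endfacet
facet normal 0.122 -0.577 -0.808
outer loop
vertex 2.011 -0.767 3.456
vertex 1.286 -0.337 3.039
vertex 2.157 -0.001 2.931
endloop
endfacet
facet normal 0.752 0.269 0.602
outer loop
vertex 2.011 -0.767 3.456
vertex 2.157 -0.001 2.931
vertex 1.134 0.377 4.041
endloop
endfacet
facet normal -0.696 0.167 0.698
outer loop
vertex -0.816 1.906 3.631
vertex -0.648 2.849 3.573
vertex -1.436 1.977 2.996
endloop
endfacet
facet normal -0.175 -0.983 0.061
outer loop
vertex 0.088 1.611 1.467
vertex -0.816 1.906 3.631
vertex -1.436 1.977 2.996
endloop
endfacet
facet normal -0.696 0.167 0.698
outer loop
vertex -1.436 1.977 2.996
vertex -0.648 2.849 3.573
vertex -1.268 2.921 2.938
endloop
endfacet
facet normal -0.696 0.080 -0.713
outer loop
vertex -1.268 2.921 2.938
vertex 0.088 1.611 1.467
vertex -1.436 1.977 2.996
endloop
endfacet
facet normal 0.696 -0.080 0.713
outer loop
vertex -0.816 1.906 3.631
vertex 0.876 2.483 2.044
vertex -0.648 2.849 3.573
endloop
endfacet
facet normal -0.176 -0.983 0.060
outer loop
vertex 0.708 1.539 2.102
vertex -0.816 1.906 3.631
vertex 0.088 1.611 1.467
endloop
endfacet
facet normal 0.696 -0.080 0.713
outer loop
vertex 0.708 1.539 2.102
vertex 0.876 2.483 2.044
vertex -0.816 1.906 3.631
endloop
endfacet
facet normal 0.176 0.983 -0.060
outer loop
vertex -0.648 2.849 3.573
vertex 0.876 2.483 2.044
vertex -1.268 2.921 2.938
endloop
endfacet
facet normal -0.696 0.080 -0.713
outer loop
vertex 0.256 2.554 1.409
vertex 0.088 1.611 1.467
vertex -1.268 2.921 2.938
endloop
endfacet
facet normal 0.175 0.983 -0.061
outer loop
vertex -1.268 2.921 2.938
vertex 0.876 2.483 2.044
vertex 0.256 2.554 1.409
endloop
endfacet
facet normal 0.696 -0.167 -0.698
outer loop
vertex 0.256 2.554 1.409
vertex 0.708 1.539 2.102
vertex 0.088 1.611 1.467
endloop
endfacet
facet normal 0.696 -0.167 -0.698
outer loop
vertex 0.876 2.483 2.044
vertex 0.708 1.539 2.102
vertex 0.256 2.554 1.409
endloop
endfacet

endsolid


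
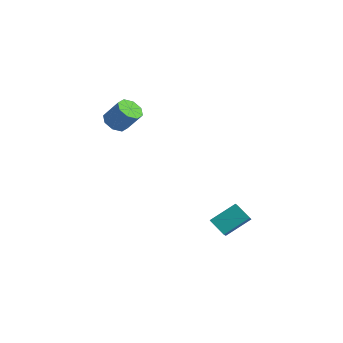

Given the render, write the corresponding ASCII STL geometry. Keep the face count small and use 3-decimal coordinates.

solid 
facet normal -0.559 -0.227 -0.798
outer loop
vertex -3.529 -2.815 1.732
vertex -4.055 -3.305 2.24
vertex -4.041 -2.461 1.99
endloop
endfacet
facet normal 0.332 0.820 -0.466
outer loop
vertex -3.529 -2.815 1.732
vertex -4.041 -2.461 1.99
vertex -2.618 -2.446 3.032
endloop
endfacet
facet normal 0.332 0.820 -0.466
outer loop
vertex -2.618 -2.446 3.032
vertex -4.041 -2.461 1.99
vertex -3.13 -2.092 3.29
endloop
endfacet
facet normal 0.559 0.227 0.798
outer loop
vertex -2.618 -2.446 3.032
vertex -3.13 -2.092 3.29
vertex -3.145 -2.935 3.54
endloop
endfacet
facet normal -0.559 -0.227 -0.798
outer loop
vertex -4.041 -2.461 1.99
vertex -4.055 -3.305 2.24
vertex -4.561 -2.601 2.394
endloop
endfacet
facet normal -0.302 0.952 -0.059
outer loop
vertex -4.041 -2.461 1.99
vertex -4.561 -2.601 2.394
vertex -3.13 -2.092 3.29
endloop
endfacet
facet normal -0.302 0.952 -0.059
outer loop
vertex -3.13 -2.092 3.29
vertex -4.561 -2.601 2.394
vertex -3.65 -2.232 3.694
endloop
endfacet
facet normal 0.559 0.227 0.798
outer loop
vertex -3.13 -2.092 3.29
vertex -3.65 -2.232 3.694
vertex -3.145 -2.935 3.54
endloop
endfacet
facet normal -0.559 -0.227 -0.798
outer loop
vertex -4.561 -2.601 2.394
vertex -4.055 -3.305 2.24
vertex -4.785 -3.153 2.708
endloop
endfacet
facet normal -0.759 0.526 0.383
outer loop
vertex -4.561 -2.601 2.394
vertex -4.785 -3.153 2.708
vertex -3.65 -2.232 3.694
endloop
endfacet
facet normal -0.759 0.526 0.383
outer loop
vertex -3.65 -2.232 3.694
vertex -4.785 -3.153 2.708
vertex -3.874 -2.784 4.008
endloop
endfacet
facet normal 0.559 0.227 0.798
outer loop
vertex -3.65 -2.232 3.694
vertex -3.874 -2.784 4.008
vertex -3.145 -2.935 3.54
endloop
endfacet
facet normal -0.559 -0.227 -0.798
outer loop
vertex -4.785 -3.153 2.708
vertex -4.055 -3.305 2.24
vertex -4.582 -3.794 2.748
endloop
endfacet
facet normal -0.773 -0.207 0.600
outer loop
vertex -4.785 -3.153 2.708
vertex -4.582 -3.794 2.748
vertex -3.874 -2.784 4.008
endloop
endfacet
facet normal -0.773 -0.207 0.600
outer loop
vertex -3.874 -2.784 4.008
vertex -4.582 -3.794 2.748
vertex -3.671 -3.425 4.048
endloop
endfacet
facet normal 0.559 0.227 0.798
outer loop
vertex -3.874 -2.784 4.008
vertex -3.671 -3.425 4.048
vertex -3.145 -2.935 3.54
endloop
endfacet
facet normal -0.559 -0.227 -0.798
outer loop
vertex -4.582 -3.794 2.748
vertex -4.055 -3.305 2.24
vertex -4.07 -4.148 2.49
endloop
endfacet
facet normal -0.332 -0.820 0.466
outer loop
vertex -4.582 -3.794 2.748
vertex -4.07 -4.148 2.49
vertex -3.671 -3.425 4.048
endloop
endfacet
facet normal -0.332 -0.820 0.466
outer loop
vertex -3.671 -3.425 4.048
vertex -4.07 -4.148 2.49
vertex -3.159 -3.779 3.79
endloop
endfacet
facet normal 0.559 0.227 0.798
outer loop
vertex -3.671 -3.425 4.048
vertex -3.159 -3.779 3.79
vertex -3.145 -2.935 3.54
endloop
endfacet
facet normal -0.559 -0.227 -0.798
outer loop
vertex -4.07 -4.148 2.49
vertex -4.055 -3.305 2.24
vertex -3.55 -4.008 2.086
endloop
endfacet
facet normal 0.302 -0.952 0.059
outer loop
vertex -4.07 -4.148 2.49
vertex -3.55 -4.008 2.086
vertex -3.159 -3.779 3.79
endloop
endfacet
facet normal 0.302 -0.952 0.059
outer loop
vertex -3.159 -3.779 3.79
vertex -3.55 -4.008 2.086
vertex -2.639 -3.639 3.386
endloop
endfacet
facet normal 0.559 0.227 0.798
outer loop
vertex -3.159 -3.779 3.79
vertex -2.639 -3.639 3.386
vertex -3.145 -2.935 3.54
endloop
endfacet
facet normal -0.559 -0.227 -0.798
outer loop
vertex -3.55 -4.008 2.086
vertex -4.055 -3.305 2.24
vertex -3.326 -3.456 1.772
endloop
endfacet
facet normal 0.759 -0.526 -0.383
outer loop
vertex -3.55 -4.008 2.086
vertex -3.326 -3.456 1.772
vertex -2.639 -3.639 3.386
endloop
endfacet
facet normal 0.759 -0.526 -0.383
outer loop
vertex -2.639 -3.639 3.386
vertex -3.326 -3.456 1.772
vertex -2.415 -3.087 3.072
endloop
endfacet
facet normal 0.559 0.227 0.798
outer loop
vertex -2.639 -3.639 3.386
vertex -2.415 -3.087 3.072
vertex -3.145 -2.935 3.54
endloop
endfacet
facet normal -0.559 -0.227 -0.798
outer loop
vertex -3.326 -3.456 1.772
vertex -4.055 -3.305 2.24
vertex -3.529 -2.815 1.732
endloop
endfacet
facet normal 0.773 0.207 -0.600
outer loop
vertex -3.326 -3.456 1.772
vertex -3.529 -2.815 1.732
vertex -2.415 -3.087 3.072
endloop
endfacet
facet normal 0.773 0.207 -0.600
outer loop
vertex -2.415 -3.087 3.072
vertex -3.529 -2.815 1.732
vertex -2.618 -2.446 3.032
endloop
endfacet
facet normal 0.559 0.227 0.798
outer loop
vertex -2.415 -3.087 3.072
vertex -2.618 -2.446 3.032
vertex -3.145 -2.935 3.54
endloop
endfacet
facet normal -0.816 -0.059 0.574
outer loop
vertex 3.258 -2.742 -3.196
vertex 3.887 -1.296 -2.154
vertex 2.772 -2.081 -3.819
endloop
endfacet
facet normal -0.333 -0.765 -0.552
outer loop
vertex 3.833 -2.004 -4.566
vertex 3.258 -2.742 -3.196
vertex 2.772 -2.081 -3.819
endloop
endfacet
facet normal -0.816 -0.059 0.574
outer loop
vertex 2.772 -2.081 -3.819
vertex 3.887 -1.296 -2.154
vertex 3.401 -0.635 -2.777
endloop
endfacet
facet normal -0.472 0.641 -0.605
outer loop
vertex 3.401 -0.635 -2.777
vertex 3.833 -2.004 -4.566
vertex 2.772 -2.081 -3.819
endloop
endfacet
facet normal 0.472 -0.641 0.605
outer loop
vertex 3.258 -2.742 -3.196
vertex 4.948 -1.219 -2.901
vertex 3.887 -1.296 -2.154
endloop
endfacet
facet normal -0.333 -0.765 -0.552
outer loop
vertex 4.319 -2.665 -3.943
vertex 3.258 -2.742 -3.196
vertex 3.833 -2.004 -4.566
endloop
endfacet
facet normal 0.472 -0.641 0.605
outer loop
vertex 4.319 -2.665 -3.943
vertex 4.948 -1.219 -2.901
vertex 3.258 -2.742 -3.196
endloop
endfacet
facet normal 0.333 0.765 0.552
outer loop
vertex 3.887 -1.296 -2.154
vertex 4.948 -1.219 -2.901
vertex 3.401 -0.635 -2.777
endloop
endfacet
facet normal -0.472 0.641 -0.605
outer loop
vertex 4.462 -0.558 -3.524
vertex 3.833 -2.004 -4.566
vertex 3.401 -0.635 -2.777
endloop
endfacet
facet normal 0.333 0.765 0.552
outer loop
vertex 3.401 -0.635 -2.777
vertex 4.948 -1.219 -2.901
vertex 4.462 -0.558 -3.524
endloop
endfacet
facet normal 0.816 0.059 -0.574
outer loop
vertex 4.462 -0.558 -3.524
vertex 4.319 -2.665 -3.943
vertex 3.833 -2.004 -4.566
endloop
endfacet
facet normal 0.816 0.059 -0.574
outer loop
vertex 4.948 -1.219 -2.901
vertex 4.319 -2.665 -3.943
vertex 4.462 -0.558 -3.524
endloop
endfacet

endsolid


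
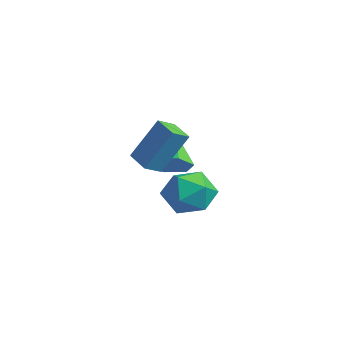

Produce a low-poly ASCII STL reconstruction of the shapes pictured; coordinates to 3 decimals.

solid 
facet normal -0.958 -0.092 0.273
outer loop
vertex 2.339 -1.873 2.389
vertex 2.169 -1.139 2.04
vertex 1.937 -2.78 0.675
endloop
endfacet
facet normal 0.204 -0.884 0.420
outer loop
vertex 2.971 -2.681 0.38
vertex 2.339 -1.873 2.389
vertex 1.937 -2.78 0.675
endloop
endfacet
facet normal -0.957 -0.092 0.274
outer loop
vertex 1.937 -2.78 0.675
vertex 2.169 -1.139 2.04
vertex 1.767 -2.047 0.327
endloop
endfacet
facet normal -0.203 -0.458 -0.865
outer loop
vertex 1.767 -2.047 0.327
vertex 2.971 -2.681 0.38
vertex 1.937 -2.78 0.675
endloop
endfacet
facet normal 0.203 0.458 0.865
outer loop
vertex 2.339 -1.873 2.389
vertex 3.203 -1.04 1.745
vertex 2.169 -1.139 2.04
endloop
endfacet
facet normal 0.206 -0.884 0.420
outer loop
vertex 3.373 -1.773 2.093
vertex 2.339 -1.873 2.389
vertex 2.971 -2.681 0.38
endloop
endfacet
facet normal 0.203 0.458 0.865
outer loop
vertex 3.373 -1.773 2.093
vertex 3.203 -1.04 1.745
vertex 2.339 -1.873 2.389
endloop
endfacet
facet normal -0.205 0.884 -0.421
outer loop
vertex 2.169 -1.139 2.04
vertex 3.203 -1.04 1.745
vertex 1.767 -2.047 0.327
endloop
endfacet
facet normal -0.203 -0.458 -0.865
outer loop
vertex 2.801 -1.947 0.031
vertex 2.971 -2.681 0.38
vertex 1.767 -2.047 0.327
endloop
endfacet
facet normal -0.206 0.884 -0.420
outer loop
vertex 1.767 -2.047 0.327
vertex 3.203 -1.04 1.745
vertex 2.801 -1.947 0.031
endloop
endfacet
facet normal 0.958 0.092 -0.273
outer loop
vertex 2.801 -1.947 0.031
vertex 3.373 -1.773 2.093
vertex 2.971 -2.681 0.38
endloop
endfacet
facet normal 0.957 0.092 -0.273
outer loop
vertex 3.203 -1.04 1.745
vertex 3.373 -1.773 2.093
vertex 2.801 -1.947 0.031
endloop
endfacet
facet normal 0.612 -0.370 -0.699
outer loop
vertex -0.258 0.152 -0.682
vertex -0.934 0.157 -1.277
vertex -0.403 0.879 -1.194
endloop
endfacet
facet normal 0.477 0.568 0.671
outer loop
vertex -0.258 0.152 -0.682
vertex -0.403 0.879 -1.194
vertex -2.066 0.843 0.017
endloop
endfacet
facet normal 0.612 -0.370 -0.699
outer loop
vertex -0.403 0.879 -1.194
vertex -0.934 0.157 -1.277
vertex -1.079 0.884 -1.788
endloop
endfacet
facet normal -0.008 1.000 0.018
outer loop
vertex -0.403 0.879 -1.194
vertex -1.079 0.884 -1.788
vertex -2.066 0.843 0.017
endloop
endfacet
facet normal 0.612 -0.370 -0.699
outer loop
vertex -1.079 0.884 -1.788
vertex -0.934 0.157 -1.277
vertex -1.61 0.162 -1.871
endloop
endfacet
facet normal -0.723 0.576 -0.382
outer loop
vertex -1.079 0.884 -1.788
vertex -1.61 0.162 -1.871
vertex -2.066 0.843 0.017
endloop
endfacet
facet normal 0.611 -0.372 -0.699
outer loop
vertex -1.61 0.162 -1.871
vertex -0.934 0.157 -1.277
vertex -1.466 -0.564 -1.359
endloop
endfacet
facet normal -0.951 -0.280 -0.129
outer loop
vertex -1.61 0.162 -1.871
vertex -1.466 -0.564 -1.359
vertex -2.066 0.843 0.017
endloop
endfacet
facet normal 0.611 -0.372 -0.699
outer loop
vertex -1.466 -0.564 -1.359
vertex -0.934 0.157 -1.277
vertex -0.79 -0.569 -0.765
endloop
endfacet
facet normal -0.466 -0.712 0.525
outer loop
vertex -1.466 -0.564 -1.359
vertex -0.79 -0.569 -0.765
vertex -2.066 0.843 0.017
endloop
endfacet
facet normal 0.612 -0.371 -0.698
outer loop
vertex -0.79 -0.569 -0.765
vertex -0.934 0.157 -1.277
vertex -0.258 0.152 -0.682
endloop
endfacet
facet normal 0.247 -0.289 0.925
outer loop
vertex -0.79 -0.569 -0.765
vertex -0.258 0.152 -0.682
vertex -2.066 0.843 0.017
endloop
endfacet
facet normal -0.993 0.114 0.019
outer loop
vertex -1.801 1.74 -2.861
vertex -1.931 0.704 -3.448
vertex -1.907 0.715 -2.25
endloop
endfacet
facet normal -0.691 0.421 0.587
outer loop
vertex -1.801 1.74 -2.861
vertex -1.907 0.715 -2.25
vertex -1.11 1.539 -1.903
endloop
endfacet
facet normal -0.225 0.908 0.353
outer loop
vertex -1.801 1.74 -2.861
vertex -1.11 1.539 -1.903
vertex -0.641 2.038 -2.887
endloop
endfacet
facet normal -0.240 0.902 -0.360
outer loop
vertex -1.801 1.74 -2.861
vertex -0.641 2.038 -2.887
vertex -1.148 1.522 -3.842
endloop
endfacet
facet normal -0.714 0.411 -0.567
outer loop
vertex -1.801 1.74 -2.861
vertex -1.148 1.522 -3.842
vertex -1.931 0.704 -3.448
endloop
endfacet
facet normal -0.327 -0.080 0.942
outer loop
vertex -1.11 1.539 -1.903
vertex -1.907 0.715 -2.25
vertex -0.812 0.378 -1.898
endloop
endfacet
facet normal -0.816 -0.578 0.022
outer loop
vertex -1.907 0.715 -2.25
vertex -1.931 0.704 -3.448
vertex -1.319 -0.138 -2.853
endloop
endfacet
facet normal -0.364 -0.097 -0.926
outer loop
vertex -1.931 0.704 -3.448
vertex -1.148 1.522 -3.842
vertex -0.85 0.361 -3.837
endloop
endfacet
facet normal 0.405 0.697 -0.592
outer loop
vertex -1.148 1.522 -3.842
vertex -0.641 2.038 -2.887
vertex -0.053 1.185 -3.49
endloop
endfacet
facet normal 0.427 0.708 0.563
outer loop
vertex -0.641 2.038 -2.887
vertex -1.11 1.539 -1.903
vertex -0.029 1.196 -2.292
endloop
endfacet
facet normal 0.240 -0.902 0.360
outer loop
vertex -0.159 0.16 -2.879
vertex -0.812 0.378 -1.898
vertex -1.319 -0.138 -2.853
endloop
endfacet
facet normal 0.225 -0.908 -0.353
outer loop
vertex -0.159 0.16 -2.879
vertex -1.319 -0.138 -2.853
vertex -0.85 0.361 -3.837
endloop
endfacet
facet normal 0.691 -0.421 -0.587
outer loop
vertex -0.159 0.16 -2.879
vertex -0.85 0.361 -3.837
vertex -0.053 1.185 -3.49
endloop
endfacet
facet normal 0.993 -0.114 -0.019
outer loop
vertex -0.159 0.16 -2.879
vertex -0.053 1.185 -3.49
vertex -0.029 1.196 -2.292
endloop
endfacet
facet normal 0.714 -0.411 0.567
outer loop
vertex -0.159 0.16 -2.879
vertex -0.029 1.196 -2.292
vertex -0.812 0.378 -1.898
endloop
endfacet
facet normal -0.405 -0.697 0.592
outer loop
vertex -1.319 -0.138 -2.853
vertex -0.812 0.378 -1.898
vertex -1.907 0.715 -2.25
endloop
endfacet
facet normal -0.427 -0.708 -0.563
outer loop
vertex -0.85 0.361 -3.837
vertex -1.319 -0.138 -2.853
vertex -1.931 0.704 -3.448
endloop
endfacet
facet normal 0.327 0.080 -0.942
outer loop
vertex -0.053 1.185 -3.49
vertex -0.85 0.361 -3.837
vertex -1.148 1.522 -3.842
endloop
endfacet
facet normal 0.816 0.578 -0.022
outer loop
vertex -0.029 1.196 -2.292
vertex -0.053 1.185 -3.49
vertex -0.641 2.038 -2.887
endloop
endfacet
facet normal 0.364 0.097 0.926
outer loop
vertex -0.812 0.378 -1.898
vertex -0.029 1.196 -2.292
vertex -1.11 1.539 -1.903
endloop
endfacet

endsolid


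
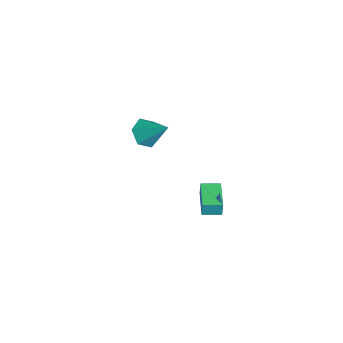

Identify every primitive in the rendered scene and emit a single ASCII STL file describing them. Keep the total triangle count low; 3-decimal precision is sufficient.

solid 
facet normal -0.995 0.095 0.012
outer loop
vertex 2.102 0.744 3.871
vertex 2.2 1.778 3.819
vertex 2.088 0.703 3.022
endloop
endfacet
facet normal -0.094 -0.994 0.050
outer loop
vertex 3.78 0.542 3.001
vertex 2.102 0.744 3.871
vertex 2.088 0.703 3.022
endloop
endfacet
facet normal -0.995 0.095 0.012
outer loop
vertex 2.088 0.703 3.022
vertex 2.2 1.778 3.819
vertex 2.186 1.737 2.97
endloop
endfacet
facet normal -0.017 -0.049 -0.999
outer loop
vertex 2.186 1.737 2.97
vertex 3.78 0.542 3.001
vertex 2.088 0.703 3.022
endloop
endfacet
facet normal 0.017 0.049 0.999
outer loop
vertex 2.102 0.744 3.871
vertex 3.892 1.617 3.798
vertex 2.2 1.778 3.819
endloop
endfacet
facet normal -0.094 -0.994 0.050
outer loop
vertex 3.794 0.583 3.85
vertex 2.102 0.744 3.871
vertex 3.78 0.542 3.001
endloop
endfacet
facet normal 0.017 0.049 0.999
outer loop
vertex 3.794 0.583 3.85
vertex 3.892 1.617 3.798
vertex 2.102 0.744 3.871
endloop
endfacet
facet normal 0.094 0.994 -0.050
outer loop
vertex 2.2 1.778 3.819
vertex 3.892 1.617 3.798
vertex 2.186 1.737 2.97
endloop
endfacet
facet normal -0.017 -0.049 -0.999
outer loop
vertex 3.878 1.576 2.949
vertex 3.78 0.542 3.001
vertex 2.186 1.737 2.97
endloop
endfacet
facet normal 0.094 0.994 -0.050
outer loop
vertex 2.186 1.737 2.97
vertex 3.892 1.617 3.798
vertex 3.878 1.576 2.949
endloop
endfacet
facet normal 0.995 -0.095 -0.012
outer loop
vertex 3.878 1.576 2.949
vertex 3.794 0.583 3.85
vertex 3.78 0.542 3.001
endloop
endfacet
facet normal 0.995 -0.095 -0.012
outer loop
vertex 3.892 1.617 3.798
vertex 3.794 0.583 3.85
vertex 3.878 1.576 2.949
endloop
endfacet
facet normal -0.486 -0.565 -0.667
outer loop
vertex -3.483 -1.072 1.452
vertex -4.134 -1.312 2.13
vertex -4.278 -0.531 1.573
endloop
endfacet
facet normal 0.469 0.781 -0.412
outer loop
vertex -3.483 -1.072 1.452
vertex -4.278 -0.531 1.573
vertex -3.186 -0.208 3.43
endloop
endfacet
facet normal -0.486 -0.565 -0.667
outer loop
vertex -4.278 -0.531 1.573
vertex -4.134 -1.312 2.13
vertex -4.93 -0.77 2.251
endloop
endfacet
facet normal -0.322 0.947 0.024
outer loop
vertex -4.278 -0.531 1.573
vertex -4.93 -0.77 2.251
vertex -3.186 -0.208 3.43
endloop
endfacet
facet normal -0.486 -0.565 -0.666
outer loop
vertex -4.93 -0.77 2.251
vertex -4.134 -1.312 2.13
vertex -4.785 -1.551 2.808
endloop
endfacet
facet normal -0.599 0.388 0.700
outer loop
vertex -4.93 -0.77 2.251
vertex -4.785 -1.551 2.808
vertex -3.186 -0.208 3.43
endloop
endfacet
facet normal -0.485 -0.567 -0.666
outer loop
vertex -4.785 -1.551 2.808
vertex -4.134 -1.312 2.13
vertex -3.989 -2.092 2.688
endloop
endfacet
facet normal -0.085 -0.333 0.939
outer loop
vertex -4.785 -1.551 2.808
vertex -3.989 -2.092 2.688
vertex -3.186 -0.208 3.43
endloop
endfacet
facet normal -0.485 -0.567 -0.666
outer loop
vertex -3.989 -2.092 2.688
vertex -4.134 -1.312 2.13
vertex -3.338 -1.853 2.01
endloop
endfacet
facet normal 0.706 -0.499 0.502
outer loop
vertex -3.989 -2.092 2.688
vertex -3.338 -1.853 2.01
vertex -3.186 -0.208 3.43
endloop
endfacet
facet normal -0.485 -0.566 -0.666
outer loop
vertex -3.338 -1.853 2.01
vertex -4.134 -1.312 2.13
vertex -3.483 -1.072 1.452
endloop
endfacet
facet normal 0.983 0.059 -0.173
outer loop
vertex -3.338 -1.853 2.01
vertex -3.483 -1.072 1.452
vertex -3.186 -0.208 3.43
endloop
endfacet

endsolid


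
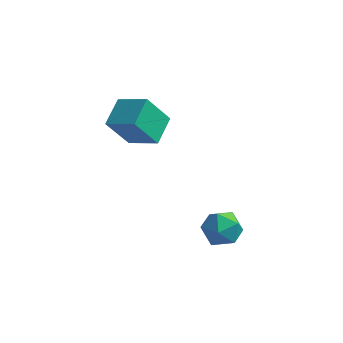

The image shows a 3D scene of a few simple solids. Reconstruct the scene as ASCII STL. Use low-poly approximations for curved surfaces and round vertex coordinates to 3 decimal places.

solid 
facet normal -0.342 0.598 0.725
outer loop
vertex 3.007 -0.182 -2.623
vertex 3.524 -0.705 -1.947
vertex 3.944 0.082 -2.398
endloop
endfacet
facet normal -0.293 0.950 0.106
outer loop
vertex 3.007 -0.182 -2.623
vertex 3.944 0.082 -2.398
vertex 3.636 0.093 -3.349
endloop
endfacet
facet normal -0.698 0.610 -0.374
outer loop
vertex 3.007 -0.182 -2.623
vertex 3.636 0.093 -3.349
vertex 3.027 -0.687 -3.485
endloop
endfacet
facet normal -0.997 0.049 -0.052
outer loop
vertex 3.007 -0.182 -2.623
vertex 3.027 -0.687 -3.485
vertex 2.958 -1.18 -2.619
endloop
endfacet
facet normal -0.778 0.041 0.627
outer loop
vertex 3.007 -0.182 -2.623
vertex 2.958 -1.18 -2.619
vertex 3.524 -0.705 -1.947
endloop
endfacet
facet normal 0.385 0.916 -0.114
outer loop
vertex 3.636 0.093 -3.349
vertex 3.944 0.082 -2.398
vertex 4.542 -0.26 -3.121
endloop
endfacet
facet normal 0.305 0.345 0.887
outer loop
vertex 3.944 0.082 -2.398
vertex 3.524 -0.705 -1.947
vertex 4.473 -0.753 -2.255
endloop
endfacet
facet normal -0.400 -0.555 0.729
outer loop
vertex 3.524 -0.705 -1.947
vertex 2.958 -1.18 -2.619
vertex 3.864 -1.533 -2.391
endloop
endfacet
facet normal -0.755 -0.542 -0.369
outer loop
vertex 2.958 -1.18 -2.619
vertex 3.027 -0.687 -3.485
vertex 3.556 -1.522 -3.342
endloop
endfacet
facet normal -0.270 0.366 -0.890
outer loop
vertex 3.027 -0.687 -3.485
vertex 3.636 0.093 -3.349
vertex 3.976 -0.735 -3.793
endloop
endfacet
facet normal 0.997 -0.049 0.052
outer loop
vertex 4.493 -1.258 -3.117
vertex 4.542 -0.26 -3.121
vertex 4.473 -0.753 -2.255
endloop
endfacet
facet normal 0.698 -0.610 0.374
outer loop
vertex 4.493 -1.258 -3.117
vertex 4.473 -0.753 -2.255
vertex 3.864 -1.533 -2.391
endloop
endfacet
facet normal 0.293 -0.950 -0.106
outer loop
vertex 4.493 -1.258 -3.117
vertex 3.864 -1.533 -2.391
vertex 3.556 -1.522 -3.342
endloop
endfacet
facet normal 0.342 -0.598 -0.725
outer loop
vertex 4.493 -1.258 -3.117
vertex 3.556 -1.522 -3.342
vertex 3.976 -0.735 -3.793
endloop
endfacet
facet normal 0.778 -0.041 -0.627
outer loop
vertex 4.493 -1.258 -3.117
vertex 3.976 -0.735 -3.793
vertex 4.542 -0.26 -3.121
endloop
endfacet
facet normal 0.755 0.542 0.369
outer loop
vertex 4.473 -0.753 -2.255
vertex 4.542 -0.26 -3.121
vertex 3.944 0.082 -2.398
endloop
endfacet
facet normal 0.270 -0.366 0.890
outer loop
vertex 3.864 -1.533 -2.391
vertex 4.473 -0.753 -2.255
vertex 3.524 -0.705 -1.947
endloop
endfacet
facet normal -0.385 -0.916 0.114
outer loop
vertex 3.556 -1.522 -3.342
vertex 3.864 -1.533 -2.391
vertex 2.958 -1.18 -2.619
endloop
endfacet
facet normal -0.305 -0.345 -0.887
outer loop
vertex 3.976 -0.735 -3.793
vertex 3.556 -1.522 -3.342
vertex 3.027 -0.687 -3.485
endloop
endfacet
facet normal 0.400 0.555 -0.729
outer loop
vertex 4.542 -0.26 -3.121
vertex 3.976 -0.735 -3.793
vertex 3.636 0.093 -3.349
endloop
endfacet
facet normal -0.448 -0.323 0.833
outer loop
vertex -1.187 1.959 0.489
vertex -1.149 3.396 1.067
vertex -2.679 2.272 -0.192
endloop
endfacet
facet normal -0.024 -0.927 -0.373
outer loop
vertex -1.831 2.884 -1.767
vertex -1.187 1.959 0.489
vertex -2.679 2.272 -0.192
endloop
endfacet
facet normal -0.448 -0.323 0.833
outer loop
vertex -2.679 2.272 -0.192
vertex -1.149 3.396 1.067
vertex -2.641 3.71 0.386
endloop
endfacet
facet normal -0.893 0.188 -0.408
outer loop
vertex -2.641 3.71 0.386
vertex -1.831 2.884 -1.767
vertex -2.679 2.272 -0.192
endloop
endfacet
facet normal 0.893 -0.188 0.408
outer loop
vertex -1.187 1.959 0.489
vertex -0.301 4.008 -0.508
vertex -1.149 3.396 1.067
endloop
endfacet
facet normal -0.025 -0.927 -0.373
outer loop
vertex -0.339 2.57 -1.086
vertex -1.187 1.959 0.489
vertex -1.831 2.884 -1.767
endloop
endfacet
facet normal 0.893 -0.188 0.408
outer loop
vertex -0.339 2.57 -1.086
vertex -0.301 4.008 -0.508
vertex -1.187 1.959 0.489
endloop
endfacet
facet normal 0.025 0.927 0.374
outer loop
vertex -1.149 3.396 1.067
vertex -0.301 4.008 -0.508
vertex -2.641 3.71 0.386
endloop
endfacet
facet normal -0.893 0.188 -0.408
outer loop
vertex -1.793 4.321 -1.189
vertex -1.831 2.884 -1.767
vertex -2.641 3.71 0.386
endloop
endfacet
facet normal 0.024 0.928 0.373
outer loop
vertex -2.641 3.71 0.386
vertex -0.301 4.008 -0.508
vertex -1.793 4.321 -1.189
endloop
endfacet
facet normal 0.448 0.323 -0.833
outer loop
vertex -1.793 4.321 -1.189
vertex -0.339 2.57 -1.086
vertex -1.831 2.884 -1.767
endloop
endfacet
facet normal 0.448 0.323 -0.833
outer loop
vertex -0.301 4.008 -0.508
vertex -0.339 2.57 -1.086
vertex -1.793 4.321 -1.189
endloop
endfacet

endsolid


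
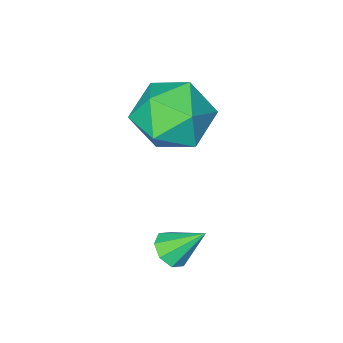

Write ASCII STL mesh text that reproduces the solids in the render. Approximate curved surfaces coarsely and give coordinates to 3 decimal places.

solid 
facet normal 0.056 0.292 0.955
outer loop
vertex -1.114 1.997 3.821
vertex -1.758 0.982 4.169
vertex -0.509 0.94 4.109
endloop
endfacet
facet normal 0.624 0.517 0.586
outer loop
vertex -1.114 1.997 3.821
vertex -0.509 0.94 4.109
vertex -0.147 1.62 3.123
endloop
endfacet
facet normal 0.391 0.919 0.045
outer loop
vertex -1.114 1.997 3.821
vertex -0.147 1.62 3.123
vertex -1.172 2.082 2.574
endloop
endfacet
facet normal -0.323 0.943 0.079
outer loop
vertex -1.114 1.997 3.821
vertex -1.172 2.082 2.574
vertex -2.168 1.687 3.221
endloop
endfacet
facet normal -0.529 0.556 0.642
outer loop
vertex -1.114 1.997 3.821
vertex -2.168 1.687 3.221
vertex -1.758 0.982 4.169
endloop
endfacet
facet normal 0.949 -0.055 0.310
outer loop
vertex -0.147 1.62 3.123
vertex -0.509 0.94 4.109
vertex -0.192 0.373 3.039
endloop
endfacet
facet normal 0.029 -0.420 0.907
outer loop
vertex -0.509 0.94 4.109
vertex -1.758 0.982 4.169
vertex -1.188 -0.022 3.686
endloop
endfacet
facet normal -0.916 0.006 0.401
outer loop
vertex -1.758 0.982 4.169
vertex -2.168 1.687 3.221
vertex -2.213 0.44 3.137
endloop
endfacet
facet normal -0.582 0.634 -0.509
outer loop
vertex -2.168 1.687 3.221
vertex -1.172 2.082 2.574
vertex -1.851 1.12 2.151
endloop
endfacet
facet normal 0.571 0.596 -0.565
outer loop
vertex -1.172 2.082 2.574
vertex -0.147 1.62 3.123
vertex -0.602 1.078 2.091
endloop
endfacet
facet normal 0.323 -0.943 -0.079
outer loop
vertex -1.246 0.063 2.439
vertex -0.192 0.373 3.039
vertex -1.188 -0.022 3.686
endloop
endfacet
facet normal -0.391 -0.919 -0.045
outer loop
vertex -1.246 0.063 2.439
vertex -1.188 -0.022 3.686
vertex -2.213 0.44 3.137
endloop
endfacet
facet normal -0.624 -0.517 -0.586
outer loop
vertex -1.246 0.063 2.439
vertex -2.213 0.44 3.137
vertex -1.851 1.12 2.151
endloop
endfacet
facet normal -0.056 -0.292 -0.955
outer loop
vertex -1.246 0.063 2.439
vertex -1.851 1.12 2.151
vertex -0.602 1.078 2.091
endloop
endfacet
facet normal 0.529 -0.556 -0.642
outer loop
vertex -1.246 0.063 2.439
vertex -0.602 1.078 2.091
vertex -0.192 0.373 3.039
endloop
endfacet
facet normal 0.582 -0.634 0.509
outer loop
vertex -1.188 -0.022 3.686
vertex -0.192 0.373 3.039
vertex -0.509 0.94 4.109
endloop
endfacet
facet normal -0.571 -0.596 0.565
outer loop
vertex -2.213 0.44 3.137
vertex -1.188 -0.022 3.686
vertex -1.758 0.982 4.169
endloop
endfacet
facet normal -0.949 0.055 -0.310
outer loop
vertex -1.851 1.12 2.151
vertex -2.213 0.44 3.137
vertex -2.168 1.687 3.221
endloop
endfacet
facet normal -0.029 0.420 -0.907
outer loop
vertex -0.602 1.078 2.091
vertex -1.851 1.12 2.151
vertex -1.172 2.082 2.574
endloop
endfacet
facet normal 0.916 -0.006 -0.401
outer loop
vertex -0.192 0.373 3.039
vertex -0.602 1.078 2.091
vertex -0.147 1.62 3.123
endloop
endfacet
facet normal 0.453 -0.518 -0.726
outer loop
vertex 0.825 3.846 0.018
vertex 0.509 3.369 0.161
vertex 0.435 3.823 -0.209
endloop
endfacet
facet normal 0.033 0.987 -0.157
outer loop
vertex 0.825 3.846 0.018
vertex 0.435 3.823 -0.209
vertex -0.089 4.051 1.119
endloop
endfacet
facet normal 0.452 -0.518 -0.726
outer loop
vertex 0.435 3.823 -0.209
vertex 0.509 3.369 0.161
vertex 0.088 3.534 -0.219
endloop
endfacet
facet normal -0.592 0.723 -0.357
outer loop
vertex 0.435 3.823 -0.209
vertex 0.088 3.534 -0.219
vertex -0.089 4.051 1.119
endloop
endfacet
facet normal 0.453 -0.516 -0.726
outer loop
vertex 0.088 3.534 -0.219
vertex 0.509 3.369 0.161
vertex -0.012 3.148 -0.007
endloop
endfacet
facet normal -0.971 0.149 -0.186
outer loop
vertex 0.088 3.534 -0.219
vertex -0.012 3.148 -0.007
vertex -0.089 4.051 1.119
endloop
endfacet
facet normal 0.453 -0.517 -0.726
outer loop
vertex -0.012 3.148 -0.007
vertex 0.509 3.369 0.161
vertex 0.192 2.892 0.303
endloop
endfacet
facet normal -0.883 -0.394 0.256
outer loop
vertex -0.012 3.148 -0.007
vertex 0.192 2.892 0.303
vertex -0.089 4.051 1.119
endloop
endfacet
facet normal 0.452 -0.517 -0.727
outer loop
vertex 0.192 2.892 0.303
vertex 0.509 3.369 0.161
vertex 0.582 2.914 0.53
endloop
endfacet
facet normal -0.380 -0.592 0.710
outer loop
vertex 0.192 2.892 0.303
vertex 0.582 2.914 0.53
vertex -0.089 4.051 1.119
endloop
endfacet
facet normal 0.452 -0.517 -0.727
outer loop
vertex 0.582 2.914 0.53
vertex 0.509 3.369 0.161
vertex 0.929 3.203 0.54
endloop
endfacet
facet normal 0.246 -0.327 0.912
outer loop
vertex 0.582 2.914 0.53
vertex 0.929 3.203 0.54
vertex -0.089 4.051 1.119
endloop
endfacet
facet normal 0.451 -0.517 -0.727
outer loop
vertex 0.929 3.203 0.54
vertex 0.509 3.369 0.161
vertex 1.03 3.589 0.328
endloop
endfacet
facet normal 0.625 0.244 0.742
outer loop
vertex 0.929 3.203 0.54
vertex 1.03 3.589 0.328
vertex -0.089 4.051 1.119
endloop
endfacet
facet normal 0.451 -0.517 -0.727
outer loop
vertex 1.03 3.589 0.328
vertex 0.509 3.369 0.161
vertex 0.825 3.846 0.018
endloop
endfacet
facet normal 0.537 0.789 0.299
outer loop
vertex 1.03 3.589 0.328
vertex 0.825 3.846 0.018
vertex -0.089 4.051 1.119
endloop
endfacet

endsolid


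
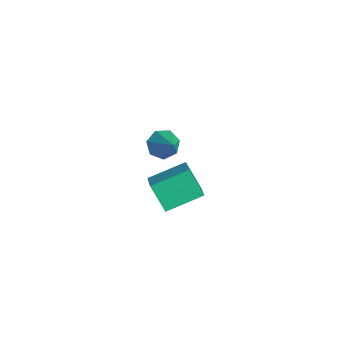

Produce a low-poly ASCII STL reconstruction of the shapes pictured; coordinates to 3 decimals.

solid 
facet normal -0.768 0.022 -0.640
outer loop
vertex -2.313 1.769 0.313
vertex -2.635 1.395 0.687
vertex -2.615 2.014 0.684
endloop
endfacet
facet normal 0.587 0.807 -0.055
outer loop
vertex -2.313 1.769 0.313
vertex -2.615 2.014 0.684
vertex -1.645 1.365 1.513
endloop
endfacet
facet normal -0.769 0.022 -0.639
outer loop
vertex -2.615 2.014 0.684
vertex -2.635 1.395 0.687
vertex -2.932 1.793 1.058
endloop
endfacet
facet normal 0.079 0.828 0.556
outer loop
vertex -2.615 2.014 0.684
vertex -2.932 1.793 1.058
vertex -1.645 1.365 1.513
endloop
endfacet
facet normal -0.768 0.024 -0.641
outer loop
vertex -2.932 1.793 1.058
vertex -2.635 1.395 0.687
vertex -3.027 1.272 1.152
endloop
endfacet
facet normal -0.260 0.217 0.941
outer loop
vertex -2.932 1.793 1.058
vertex -3.027 1.272 1.152
vertex -1.645 1.365 1.513
endloop
endfacet
facet normal -0.767 0.023 -0.641
outer loop
vertex -3.027 1.272 1.152
vertex -2.635 1.395 0.687
vertex -2.826 0.843 0.896
endloop
endfacet
facet normal -0.173 -0.563 0.808
outer loop
vertex -3.027 1.272 1.152
vertex -2.826 0.843 0.896
vertex -1.645 1.365 1.513
endloop
endfacet
facet normal -0.768 0.023 -0.640
outer loop
vertex -2.826 0.843 0.896
vertex -2.635 1.395 0.687
vertex -2.482 0.83 0.483
endloop
endfacet
facet normal 0.275 -0.926 0.258
outer loop
vertex -2.826 0.843 0.896
vertex -2.482 0.83 0.483
vertex -1.645 1.365 1.513
endloop
endfacet
facet normal -0.768 0.023 -0.640
outer loop
vertex -2.482 0.83 0.483
vertex -2.635 1.395 0.687
vertex -2.253 1.242 0.223
endloop
endfacet
facet normal 0.745 -0.599 -0.294
outer loop
vertex -2.482 0.83 0.483
vertex -2.253 1.242 0.223
vertex -1.645 1.365 1.513
endloop
endfacet
facet normal -0.768 0.022 -0.640
outer loop
vertex -2.253 1.242 0.223
vertex -2.635 1.395 0.687
vertex -2.313 1.769 0.313
endloop
endfacet
facet normal 0.884 0.175 -0.433
outer loop
vertex -2.253 1.242 0.223
vertex -2.313 1.769 0.313
vertex -1.645 1.365 1.513
endloop
endfacet
facet normal -0.828 0.266 -0.493
outer loop
vertex -4.824 1.711 -3.455
vertex -4.667 3.181 -2.927
vertex -4.124 2.003 -4.474
endloop
endfacet
facet normal -0.100 -0.936 -0.337
outer loop
vertex -3.113 1.679 -3.873
vertex -4.824 1.711 -3.455
vertex -4.124 2.003 -4.474
endloop
endfacet
facet normal -0.829 0.265 -0.493
outer loop
vertex -4.124 2.003 -4.474
vertex -4.667 3.181 -2.927
vertex -3.968 3.473 -3.946
endloop
endfacet
facet normal 0.551 0.230 -0.802
outer loop
vertex -3.968 3.473 -3.946
vertex -3.113 1.679 -3.873
vertex -4.124 2.003 -4.474
endloop
endfacet
facet normal -0.551 -0.229 0.803
outer loop
vertex -4.824 1.711 -3.455
vertex -3.656 2.857 -2.326
vertex -4.667 3.181 -2.927
endloop
endfacet
facet normal -0.100 -0.936 -0.337
outer loop
vertex -3.812 1.387 -2.854
vertex -4.824 1.711 -3.455
vertex -3.113 1.679 -3.873
endloop
endfacet
facet normal -0.550 -0.230 0.803
outer loop
vertex -3.812 1.387 -2.854
vertex -3.656 2.857 -2.326
vertex -4.824 1.711 -3.455
endloop
endfacet
facet normal 0.100 0.936 0.337
outer loop
vertex -4.667 3.181 -2.927
vertex -3.656 2.857 -2.326
vertex -3.968 3.473 -3.946
endloop
endfacet
facet normal 0.550 0.230 -0.803
outer loop
vertex -2.956 3.149 -3.345
vertex -3.113 1.679 -3.873
vertex -3.968 3.473 -3.946
endloop
endfacet
facet normal 0.100 0.936 0.337
outer loop
vertex -3.968 3.473 -3.946
vertex -3.656 2.857 -2.326
vertex -2.956 3.149 -3.345
endloop
endfacet
facet normal 0.829 -0.265 0.493
outer loop
vertex -2.956 3.149 -3.345
vertex -3.812 1.387 -2.854
vertex -3.113 1.679 -3.873
endloop
endfacet
facet normal 0.829 -0.265 0.493
outer loop
vertex -3.656 2.857 -2.326
vertex -3.812 1.387 -2.854
vertex -2.956 3.149 -3.345
endloop
endfacet

endsolid


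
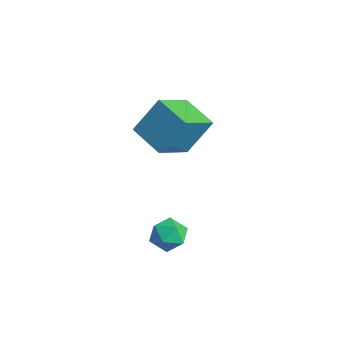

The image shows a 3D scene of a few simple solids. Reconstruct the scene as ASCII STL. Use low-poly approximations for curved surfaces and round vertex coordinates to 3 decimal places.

solid 
facet normal -0.420 0.854 0.307
outer loop
vertex 2.009 -0.693 -3.276
vertex 2.129 -0.926 -2.465
vertex 2.731 -0.483 -2.874
endloop
endfacet
facet normal -0.096 0.942 -0.321
outer loop
vertex 2.009 -0.693 -3.276
vertex 2.731 -0.483 -2.874
vertex 2.756 -0.755 -3.681
endloop
endfacet
facet normal -0.386 0.484 -0.786
outer loop
vertex 2.009 -0.693 -3.276
vertex 2.756 -0.755 -3.681
vertex 2.17 -1.367 -3.77
endloop
endfacet
facet normal -0.890 0.112 -0.443
outer loop
vertex 2.009 -0.693 -3.276
vertex 2.17 -1.367 -3.77
vertex 1.783 -1.472 -3.019
endloop
endfacet
facet normal -0.911 0.341 0.233
outer loop
vertex 2.009 -0.693 -3.276
vertex 1.783 -1.472 -3.019
vertex 2.129 -0.926 -2.465
endloop
endfacet
facet normal 0.593 0.768 -0.241
outer loop
vertex 2.756 -0.755 -3.681
vertex 2.731 -0.483 -2.874
vertex 3.337 -1.028 -3.121
endloop
endfacet
facet normal 0.068 0.626 0.777
outer loop
vertex 2.731 -0.483 -2.874
vertex 2.129 -0.926 -2.465
vertex 2.95 -1.133 -2.37
endloop
endfacet
facet normal -0.727 -0.204 0.655
outer loop
vertex 2.129 -0.926 -2.465
vertex 1.783 -1.472 -3.019
vertex 2.364 -1.745 -2.459
endloop
endfacet
facet normal -0.693 -0.573 -0.437
outer loop
vertex 1.783 -1.472 -3.019
vertex 2.17 -1.367 -3.77
vertex 2.389 -2.017 -3.266
endloop
endfacet
facet normal 0.122 0.028 -0.992
outer loop
vertex 2.17 -1.367 -3.77
vertex 2.756 -0.755 -3.681
vertex 2.991 -1.574 -3.675
endloop
endfacet
facet normal 0.890 -0.112 0.443
outer loop
vertex 3.111 -1.807 -2.864
vertex 3.337 -1.028 -3.121
vertex 2.95 -1.133 -2.37
endloop
endfacet
facet normal 0.386 -0.484 0.786
outer loop
vertex 3.111 -1.807 -2.864
vertex 2.95 -1.133 -2.37
vertex 2.364 -1.745 -2.459
endloop
endfacet
facet normal 0.096 -0.942 0.321
outer loop
vertex 3.111 -1.807 -2.864
vertex 2.364 -1.745 -2.459
vertex 2.389 -2.017 -3.266
endloop
endfacet
facet normal 0.420 -0.854 -0.307
outer loop
vertex 3.111 -1.807 -2.864
vertex 2.389 -2.017 -3.266
vertex 2.991 -1.574 -3.675
endloop
endfacet
facet normal 0.911 -0.341 -0.233
outer loop
vertex 3.111 -1.807 -2.864
vertex 2.991 -1.574 -3.675
vertex 3.337 -1.028 -3.121
endloop
endfacet
facet normal 0.693 0.573 0.437
outer loop
vertex 2.95 -1.133 -2.37
vertex 3.337 -1.028 -3.121
vertex 2.731 -0.483 -2.874
endloop
endfacet
facet normal -0.122 -0.028 0.992
outer loop
vertex 2.364 -1.745 -2.459
vertex 2.95 -1.133 -2.37
vertex 2.129 -0.926 -2.465
endloop
endfacet
facet normal -0.593 -0.768 0.241
outer loop
vertex 2.389 -2.017 -3.266
vertex 2.364 -1.745 -2.459
vertex 1.783 -1.472 -3.019
endloop
endfacet
facet normal -0.068 -0.626 -0.777
outer loop
vertex 2.991 -1.574 -3.675
vertex 2.389 -2.017 -3.266
vertex 2.17 -1.367 -3.77
endloop
endfacet
facet normal 0.727 0.204 -0.655
outer loop
vertex 3.337 -1.028 -3.121
vertex 2.991 -1.574 -3.675
vertex 2.756 -0.755 -3.681
endloop
endfacet
facet normal -0.948 -0.168 0.271
outer loop
vertex -2.852 0.157 -0.851
vertex -2.577 1.239 0.784
vertex -3.442 1.847 -1.87
endloop
endfacet
facet normal -0.139 -0.547 -0.826
outer loop
vertex -1.783 2.141 -2.344
vertex -2.852 0.157 -0.851
vertex -3.442 1.847 -1.87
endloop
endfacet
facet normal -0.948 -0.168 0.271
outer loop
vertex -3.442 1.847 -1.87
vertex -2.577 1.239 0.784
vertex -3.167 2.93 -0.235
endloop
endfacet
facet normal -0.287 0.820 -0.495
outer loop
vertex -3.167 2.93 -0.235
vertex -1.783 2.141 -2.344
vertex -3.442 1.847 -1.87
endloop
endfacet
facet normal 0.287 -0.820 0.495
outer loop
vertex -2.852 0.157 -0.851
vertex -0.918 1.533 0.31
vertex -2.577 1.239 0.784
endloop
endfacet
facet normal -0.139 -0.546 -0.826
outer loop
vertex -1.193 0.45 -1.325
vertex -2.852 0.157 -0.851
vertex -1.783 2.141 -2.344
endloop
endfacet
facet normal 0.286 -0.820 0.495
outer loop
vertex -1.193 0.45 -1.325
vertex -0.918 1.533 0.31
vertex -2.852 0.157 -0.851
endloop
endfacet
facet normal 0.139 0.546 0.826
outer loop
vertex -2.577 1.239 0.784
vertex -0.918 1.533 0.31
vertex -3.167 2.93 -0.235
endloop
endfacet
facet normal -0.286 0.820 -0.495
outer loop
vertex -1.508 3.223 -0.709
vertex -1.783 2.141 -2.344
vertex -3.167 2.93 -0.235
endloop
endfacet
facet normal 0.139 0.547 0.826
outer loop
vertex -3.167 2.93 -0.235
vertex -0.918 1.533 0.31
vertex -1.508 3.223 -0.709
endloop
endfacet
facet normal 0.948 0.168 -0.270
outer loop
vertex -1.508 3.223 -0.709
vertex -1.193 0.45 -1.325
vertex -1.783 2.141 -2.344
endloop
endfacet
facet normal 0.948 0.168 -0.271
outer loop
vertex -0.918 1.533 0.31
vertex -1.193 0.45 -1.325
vertex -1.508 3.223 -0.709
endloop
endfacet

endsolid
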